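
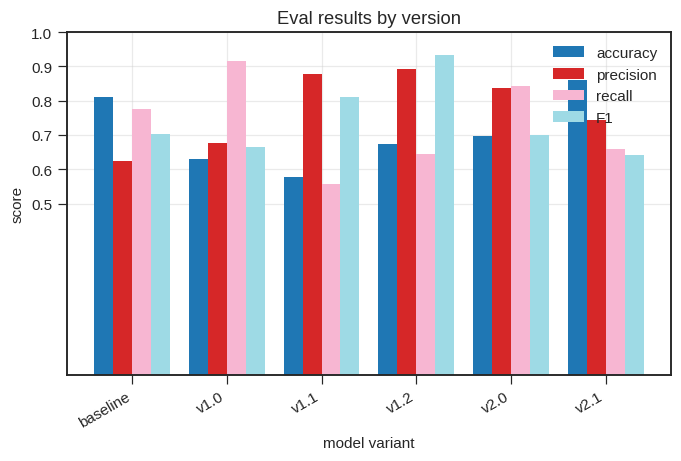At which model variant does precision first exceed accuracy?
baseline: precision ≈ 0.6 vs accuracy ≈ 0.8 (not yet); v1.0: precision ≈ 0.7 vs accuracy ≈ 0.6 (first crossover).

v1.0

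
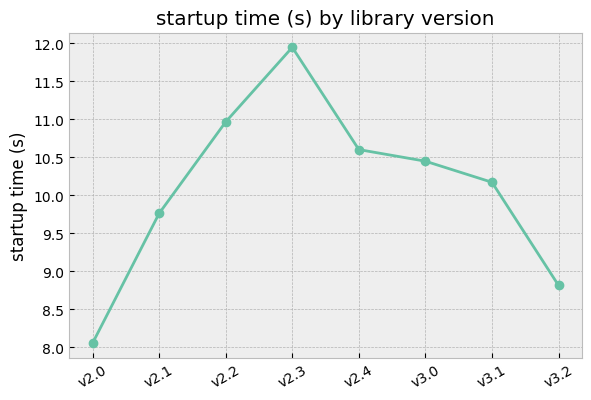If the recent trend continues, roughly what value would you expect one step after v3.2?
Last three: 10.5, 10.0, 9.0 → slope ≈ -0.75/step → next ≈ 8.25.

≈ 8.25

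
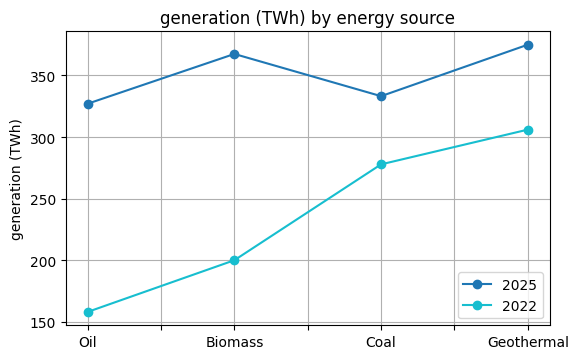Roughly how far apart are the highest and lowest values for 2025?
≈ 60

Max Geothermal ≈ 380, min Oil ≈ 320; range ≈ 60.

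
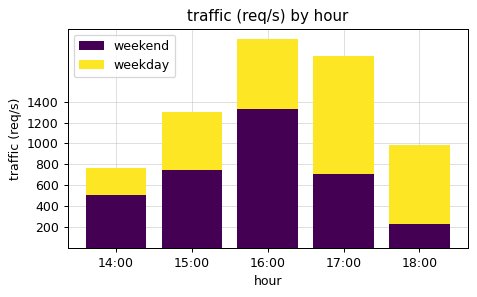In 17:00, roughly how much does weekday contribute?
≈ 1000

weekday top ≈ 1800, bottom ≈ 800; segment ≈ 1000.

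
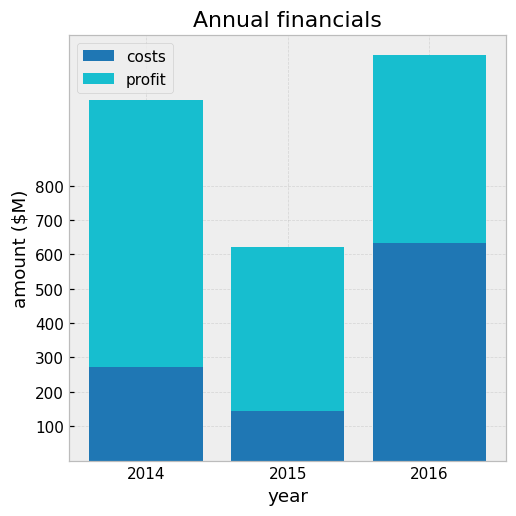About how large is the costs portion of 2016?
costs top ≈ 600, bottom ≈ 0; segment ≈ 600.

≈ 600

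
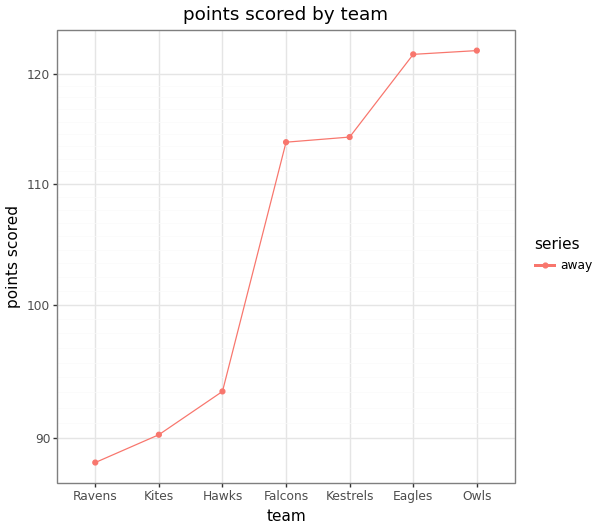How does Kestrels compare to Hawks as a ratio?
≈ 1.21×

Kestrels ≈ 115, Hawks ≈ 95; 115/95 ≈ 1.21.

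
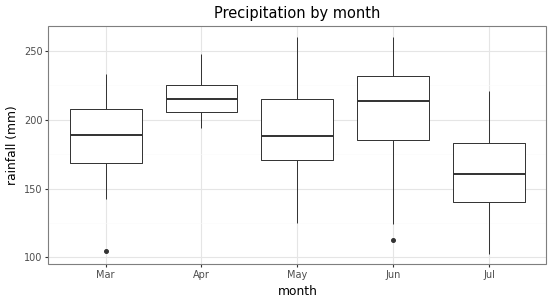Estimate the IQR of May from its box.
≈ 45

Q3 ≈ 215, Q1 ≈ 170; IQR ≈ 45.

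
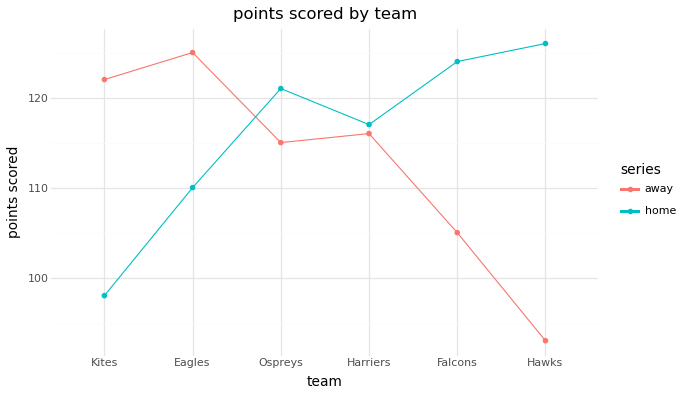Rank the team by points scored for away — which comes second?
Top 3 for away: Eagles ≈ 125, Kites ≈ 120, Harriers ≈ 115.

Kites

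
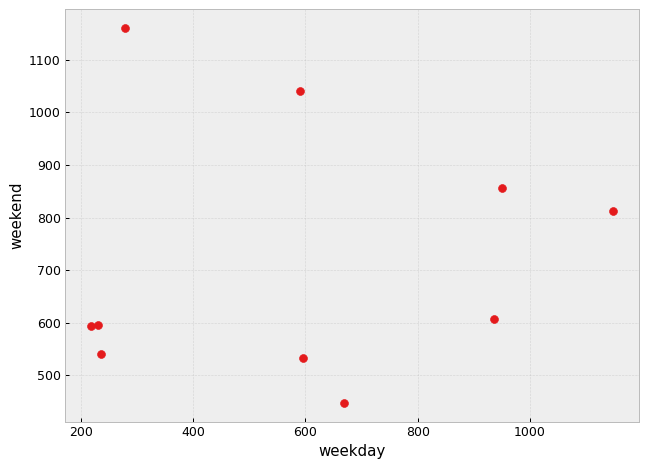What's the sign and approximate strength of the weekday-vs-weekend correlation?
Points are roughly uncorrelated; weak (|r| ≈ 0.1).

no clear correlation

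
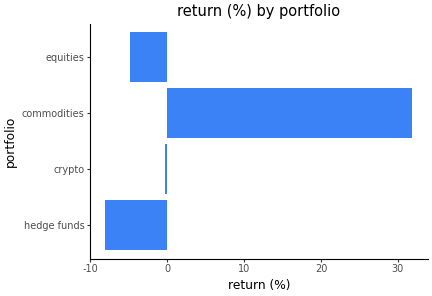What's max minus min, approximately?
Max commodities ≈ 30, min hedge funds ≈ -10; range ≈ 40.

≈ 40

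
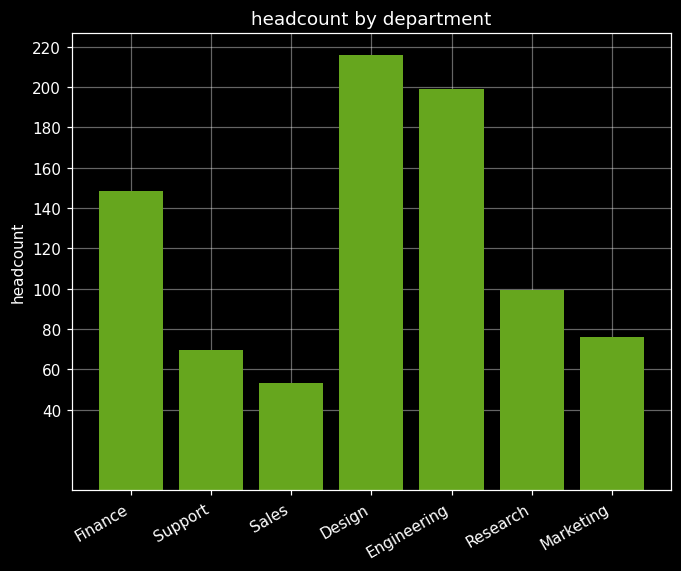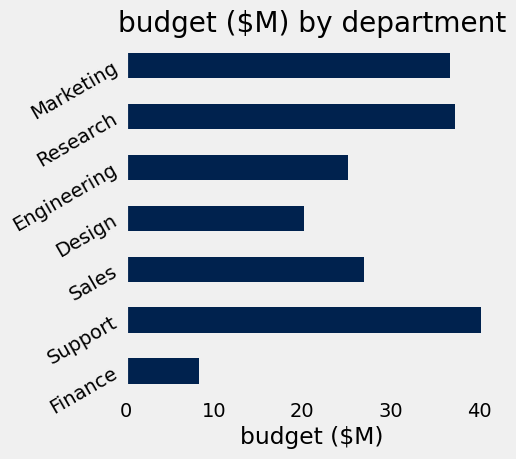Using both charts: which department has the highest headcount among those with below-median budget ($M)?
Design

Chart 2 median budget ($M) ≈ 25; below-median departments: Finance, Design, Engineering. Among those, Design has the highest headcount (≈ 220).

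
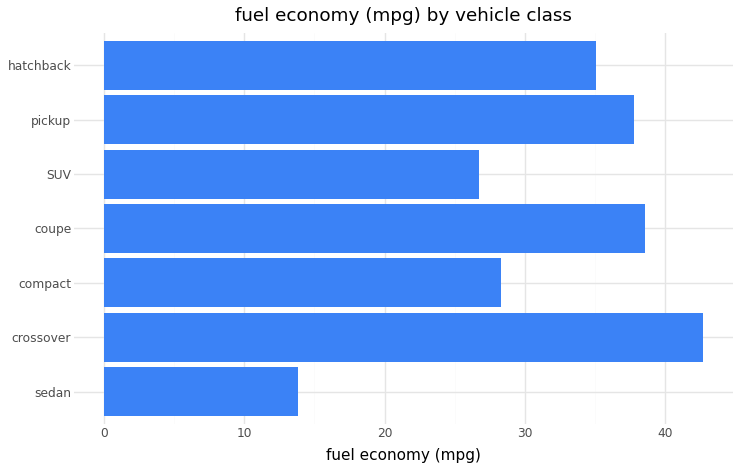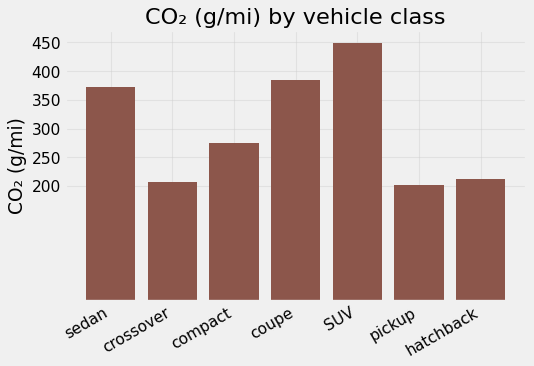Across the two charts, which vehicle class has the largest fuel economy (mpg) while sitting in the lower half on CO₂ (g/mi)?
crossover

Chart 2 median CO₂ (g/mi) ≈ 250; below-median vehicle classes: crossover, pickup, hatchback. Among those, crossover has the highest fuel economy (mpg) (≈ 45).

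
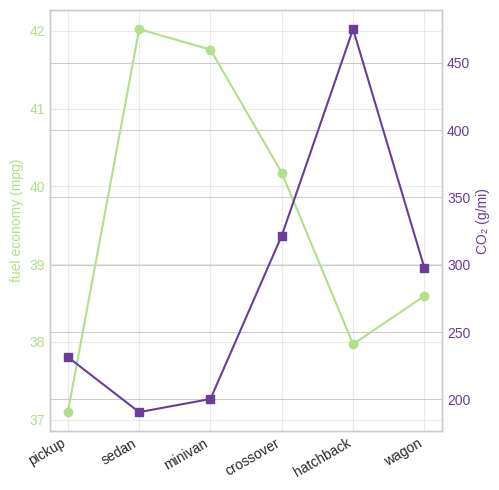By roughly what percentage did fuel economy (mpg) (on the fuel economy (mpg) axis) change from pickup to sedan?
≈ +13.5%

pickup ≈ 37.0, sedan ≈ 42.0; (42.0 − 37.0) / 37.0 ≈ +13.5%.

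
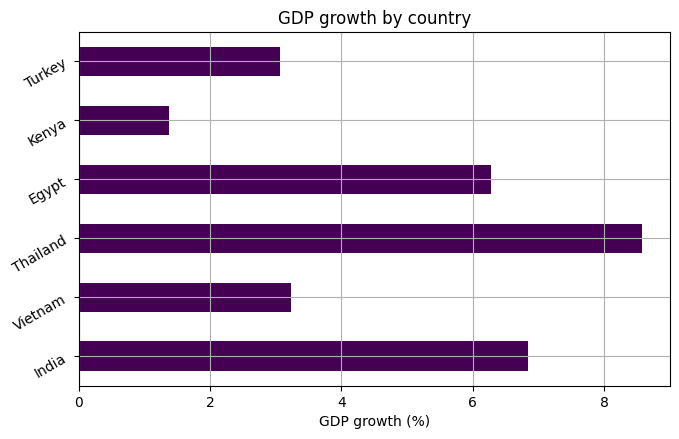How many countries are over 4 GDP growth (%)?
3

Above 4: India, Thailand, Egypt.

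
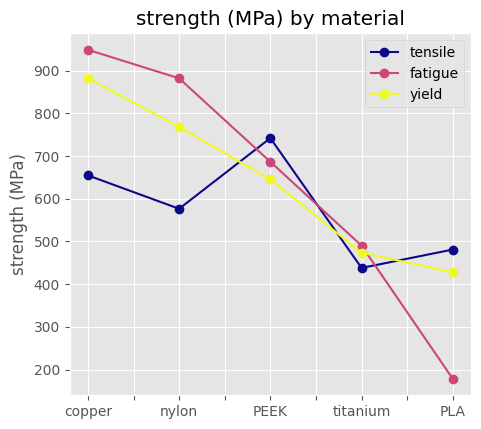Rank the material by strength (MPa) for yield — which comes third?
PEEK

Top 4 for yield: copper ≈ 900, nylon ≈ 800, PEEK ≈ 600, titanium ≈ 500.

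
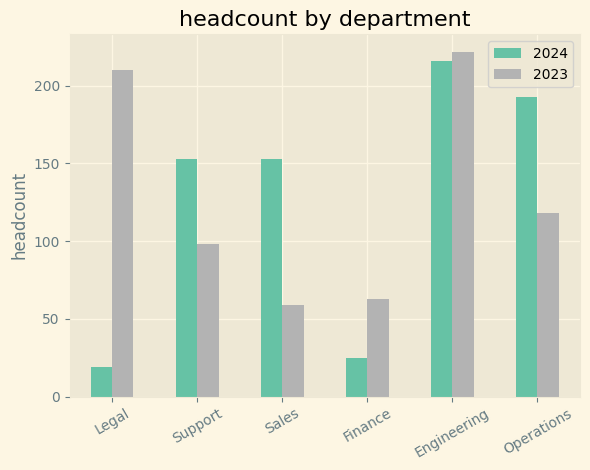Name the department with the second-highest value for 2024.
Operations

Top 3 for 2024: Engineering ≈ 220, Operations ≈ 200, Sales ≈ 160.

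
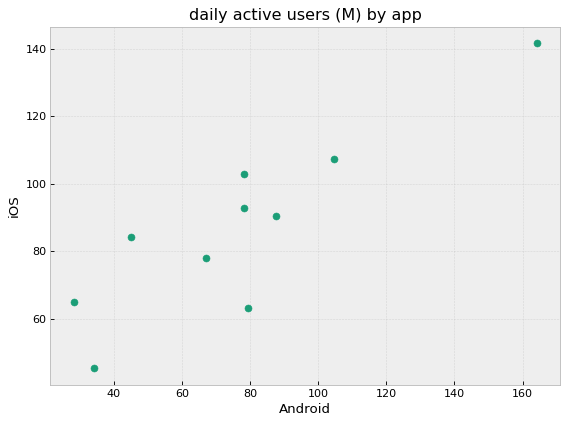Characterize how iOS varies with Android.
Points are positively correlated; strong (|r| ≈ 0.9).

positive, strong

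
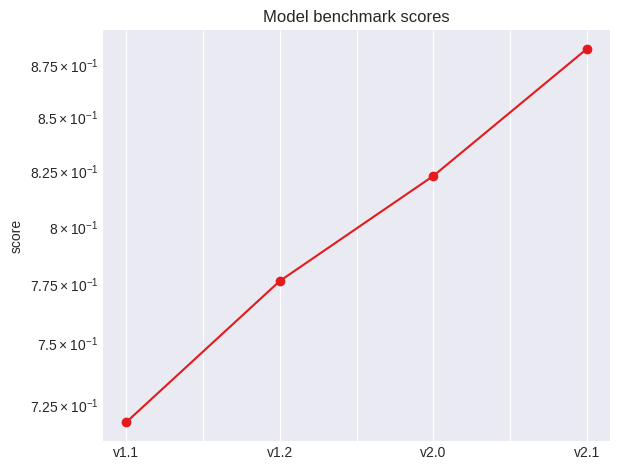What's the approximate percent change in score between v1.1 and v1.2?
≈ +8.3%

v1.1 ≈ 0.72, v1.2 ≈ 0.78; (0.78 − 0.72) / 0.72 ≈ +8.3%.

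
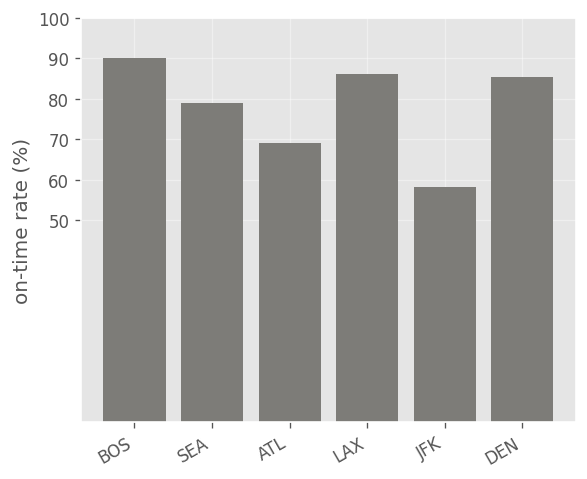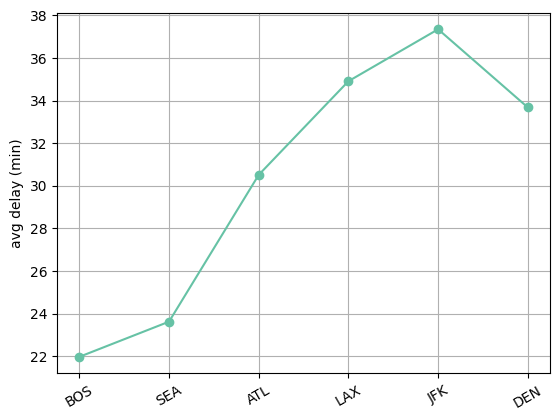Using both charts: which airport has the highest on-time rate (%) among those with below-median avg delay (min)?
Chart 2 median avg delay (min) ≈ 30; below-median airports: BOS, SEA, ATL. Among those, BOS has the highest on-time rate (%) (≈ 90).

BOS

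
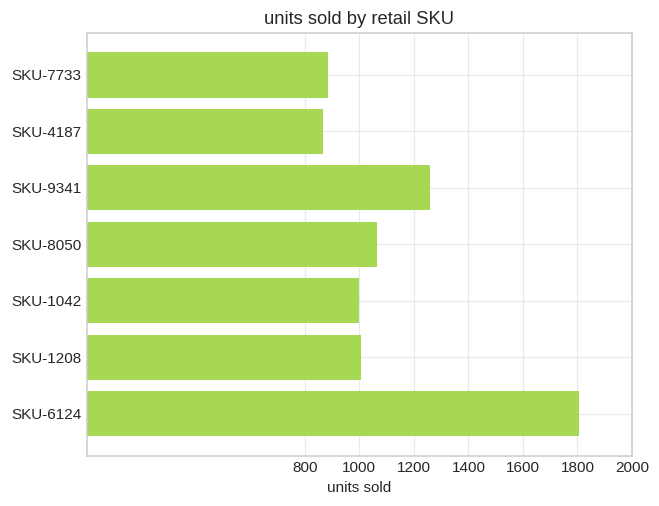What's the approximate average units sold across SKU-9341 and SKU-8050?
≈ 1100

(1200 + 1000) / 2 ≈ 1100.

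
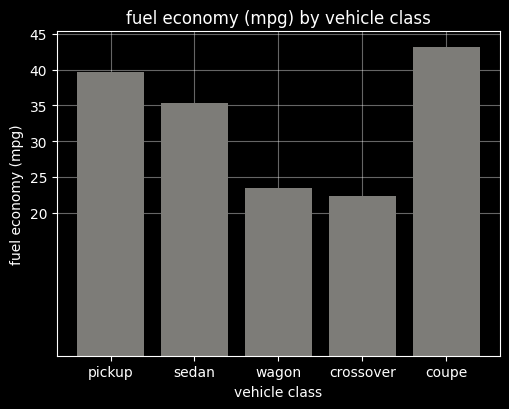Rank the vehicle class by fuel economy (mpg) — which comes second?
Top 3: coupe ≈ 45, pickup ≈ 40, sedan ≈ 35.

pickup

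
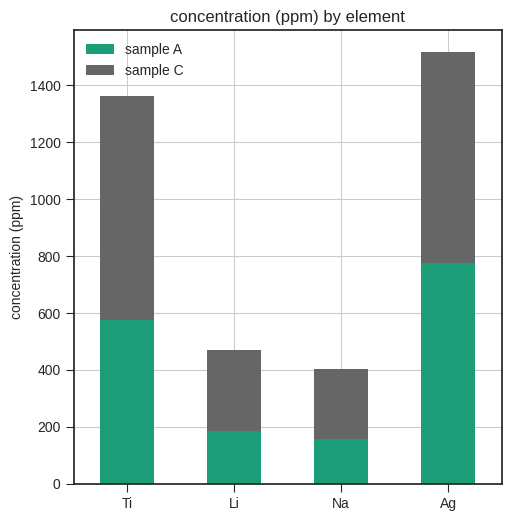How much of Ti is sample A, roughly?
≈ 600

sample A top ≈ 600, bottom ≈ 0; segment ≈ 600.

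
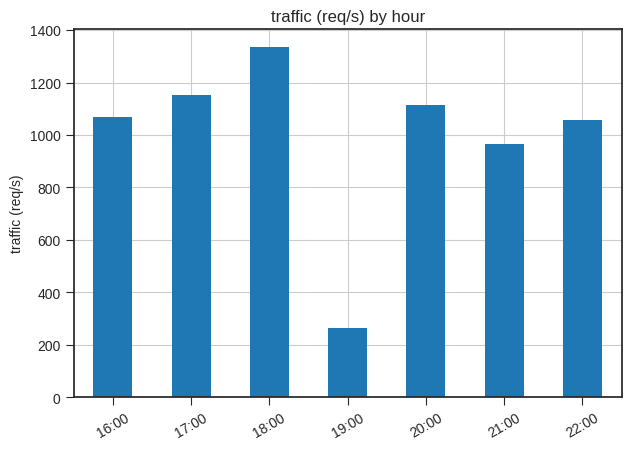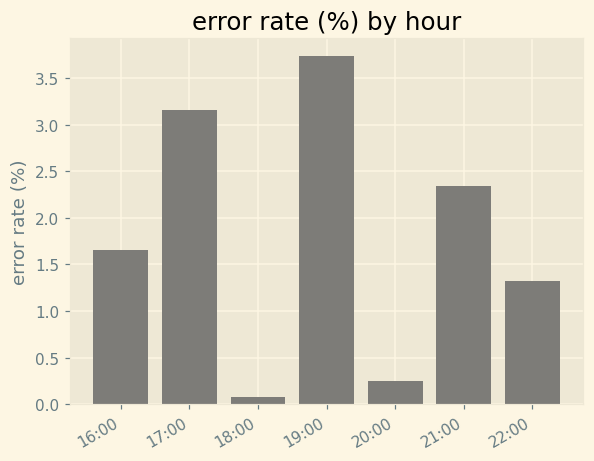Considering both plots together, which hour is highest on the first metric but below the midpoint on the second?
Chart 2 median error rate (%) ≈ 1.5; below-median hours: 18:00, 20:00, 22:00. Among those, 18:00 has the highest traffic (req/s) (≈ 1400).

18:00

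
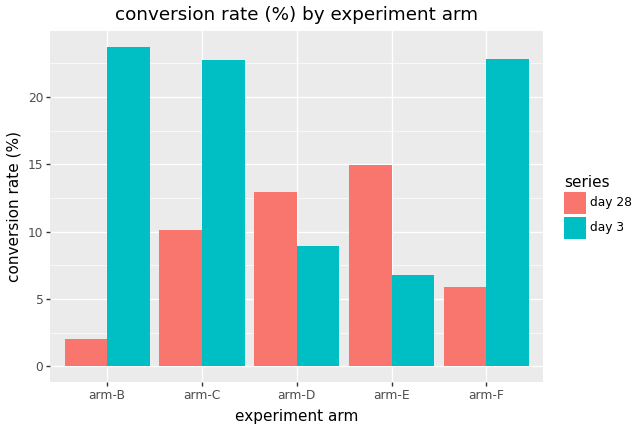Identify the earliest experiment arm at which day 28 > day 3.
arm-D

arm-C: day 28 ≈ 10 vs day 3 ≈ 22 (not yet); arm-D: day 28 ≈ 12 vs day 3 ≈ 8 (first crossover).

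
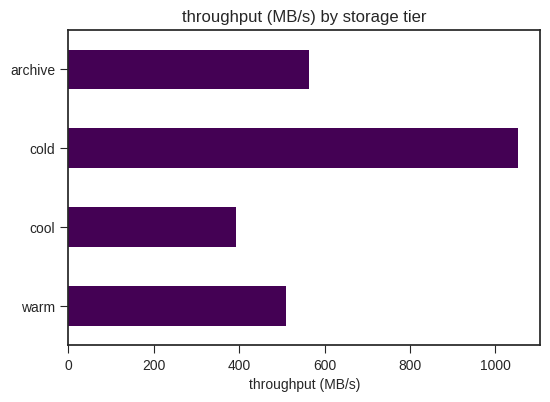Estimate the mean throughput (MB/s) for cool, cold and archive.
≈ 700

(400 + 1100 + 600) / 3 ≈ 700.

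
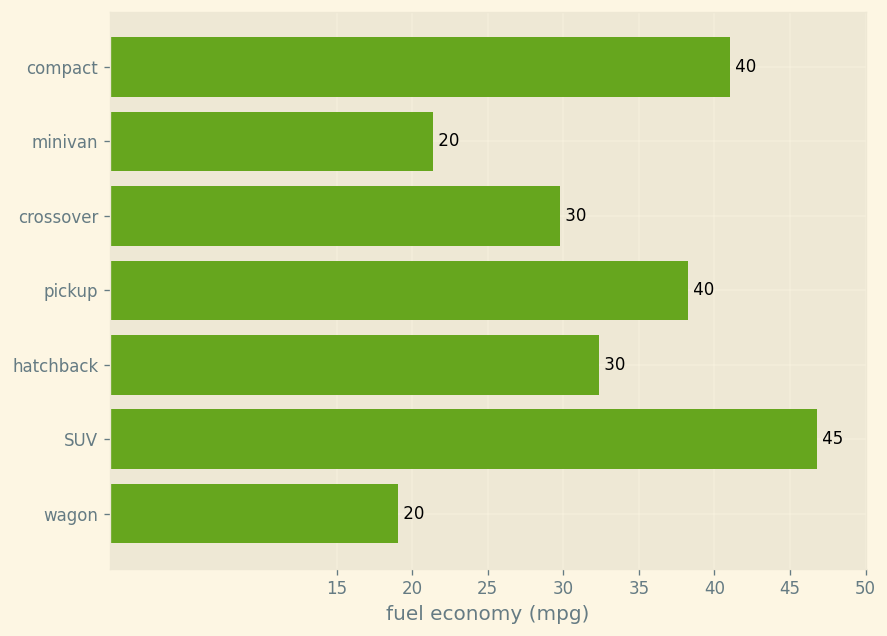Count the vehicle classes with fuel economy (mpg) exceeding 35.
3

Above 35: compact, pickup, SUV.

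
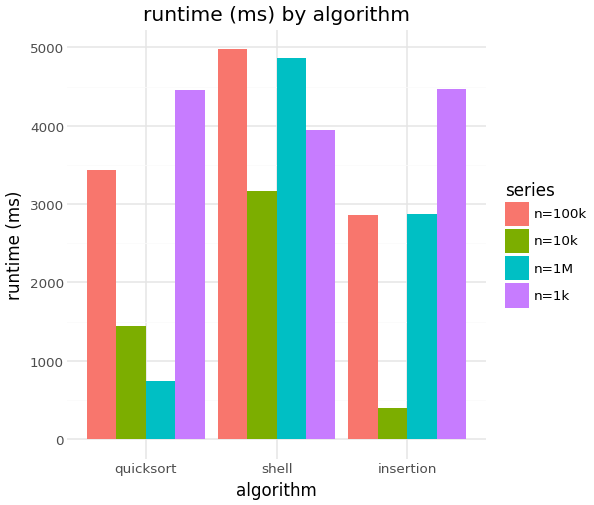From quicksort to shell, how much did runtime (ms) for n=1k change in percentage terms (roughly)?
≈ -11.1%

quicksort ≈ 4500, shell ≈ 4000; (4000 − 4500) / 4500 ≈ -11.1%.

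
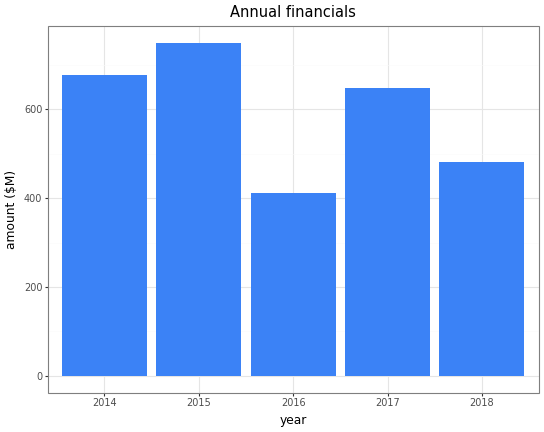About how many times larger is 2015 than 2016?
≈ 1.75×

2015 ≈ 700, 2016 ≈ 400; 700/400 ≈ 1.75.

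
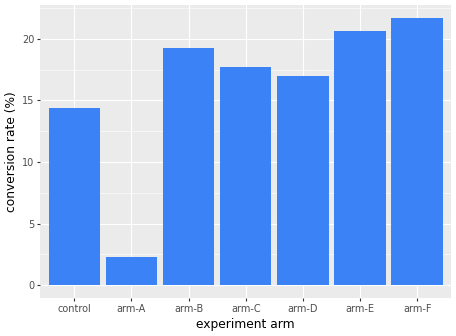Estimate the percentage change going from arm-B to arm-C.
arm-B ≈ 20, arm-C ≈ 18; (18 − 20) / 20 ≈ -10%.

≈ -10%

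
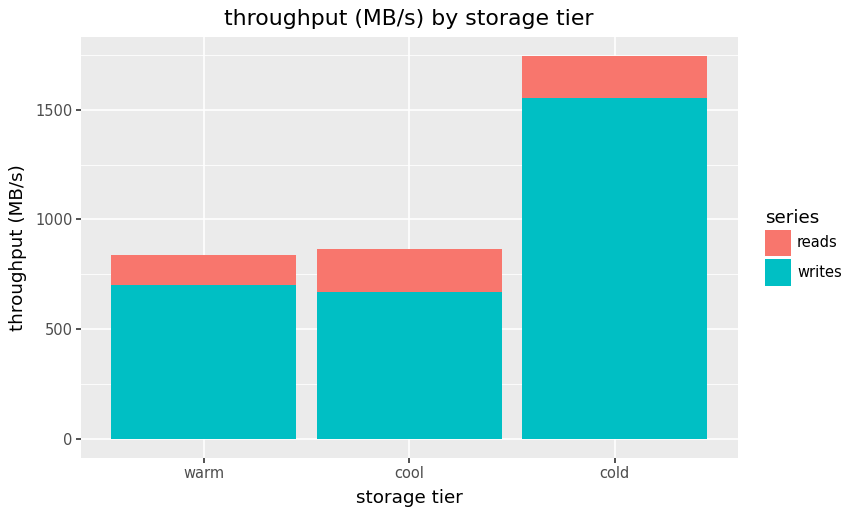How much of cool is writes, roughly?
≈ 600

writes top ≈ 600, bottom ≈ 0; segment ≈ 600.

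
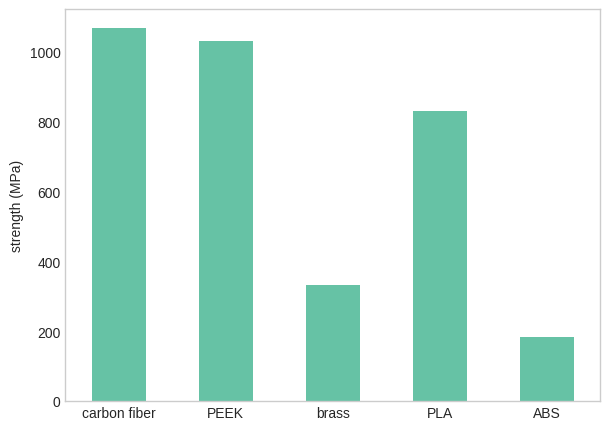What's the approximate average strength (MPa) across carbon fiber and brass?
(1100 + 300) / 2 ≈ 700.

≈ 700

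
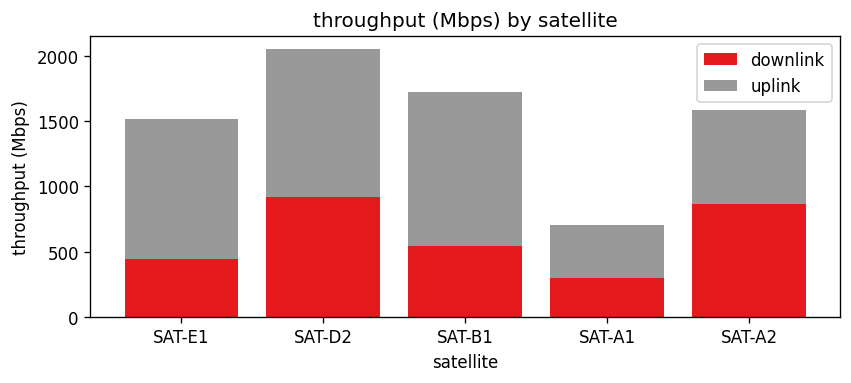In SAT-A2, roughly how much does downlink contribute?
≈ 800

downlink top ≈ 800, bottom ≈ 0; segment ≈ 800.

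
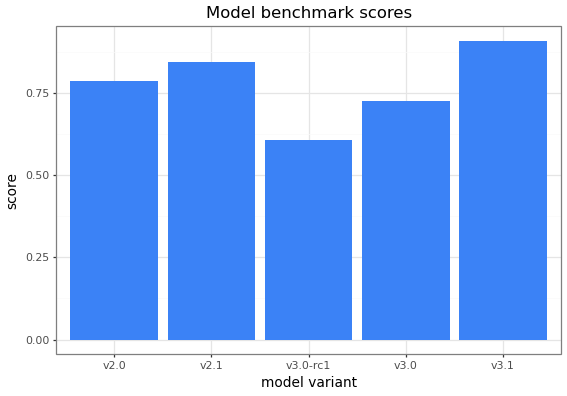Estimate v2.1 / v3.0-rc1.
v2.1 ≈ 0.8, v3.0-rc1 ≈ 0.6; 0.8/0.6 ≈ 1.33.

≈ 1.33×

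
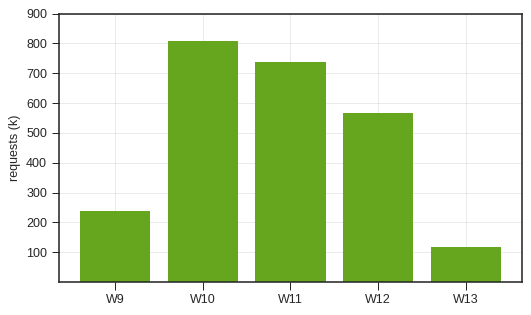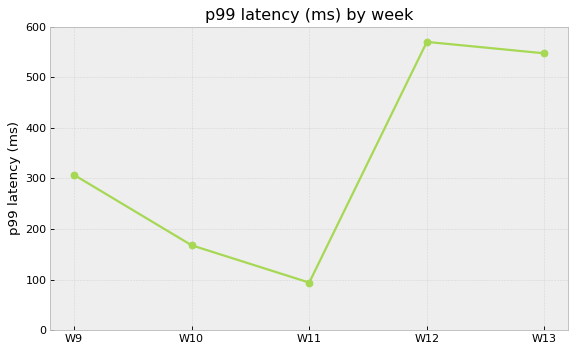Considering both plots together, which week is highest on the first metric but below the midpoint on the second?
W10

Chart 2 median p99 latency (ms) ≈ 300; below-median weeks: W10, W11. Among those, W10 has the highest requests (k) (≈ 800).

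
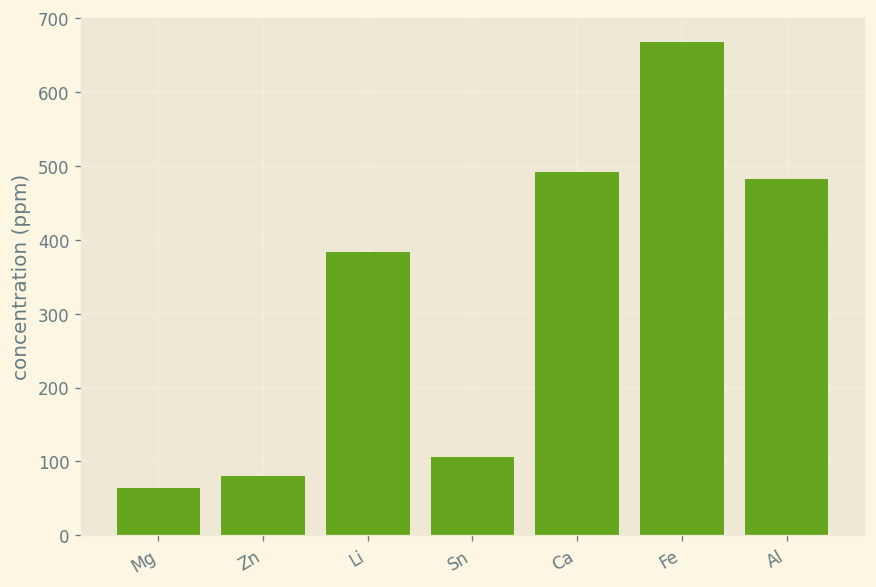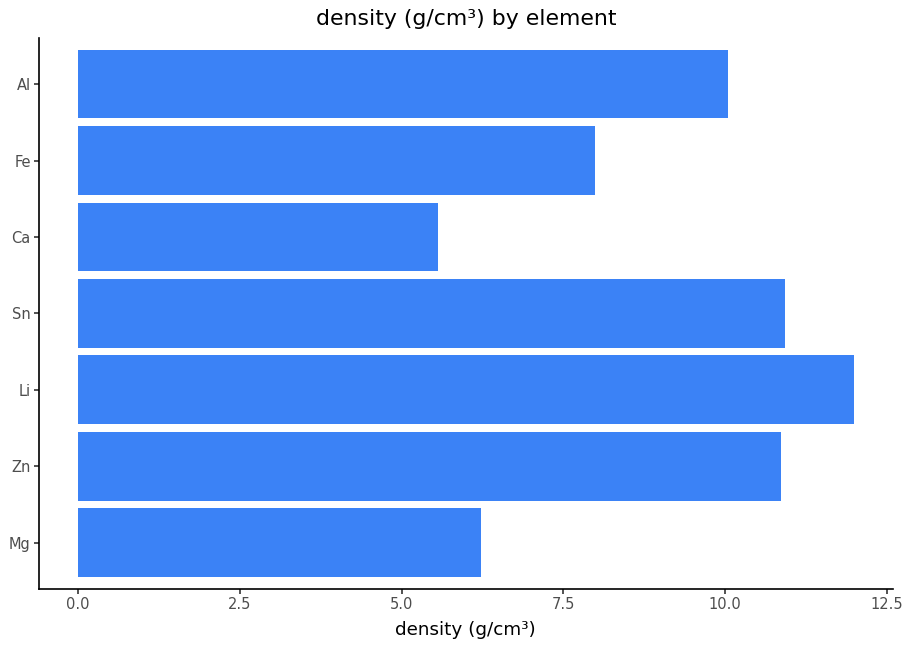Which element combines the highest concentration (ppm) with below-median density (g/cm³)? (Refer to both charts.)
Fe

Chart 2 median density (g/cm³) ≈ 10; below-median elements: Mg, Ca, Fe. Among those, Fe has the highest concentration (ppm) (≈ 700).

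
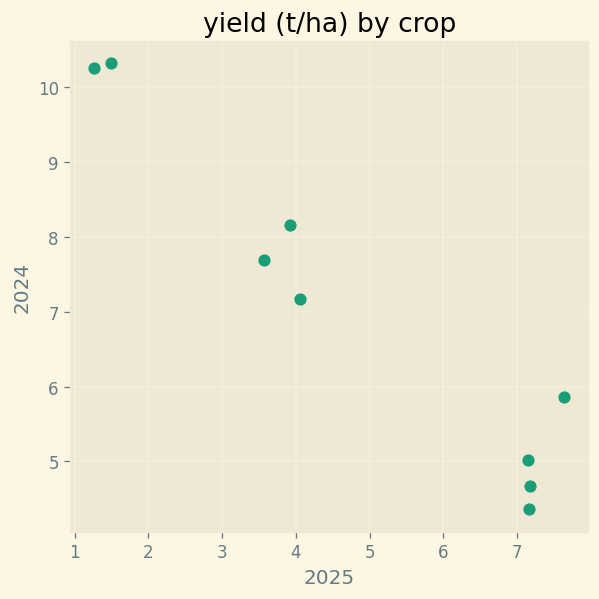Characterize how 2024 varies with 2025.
negative, strong

Points are negatively correlated; strong (|r| ≈ 1.0).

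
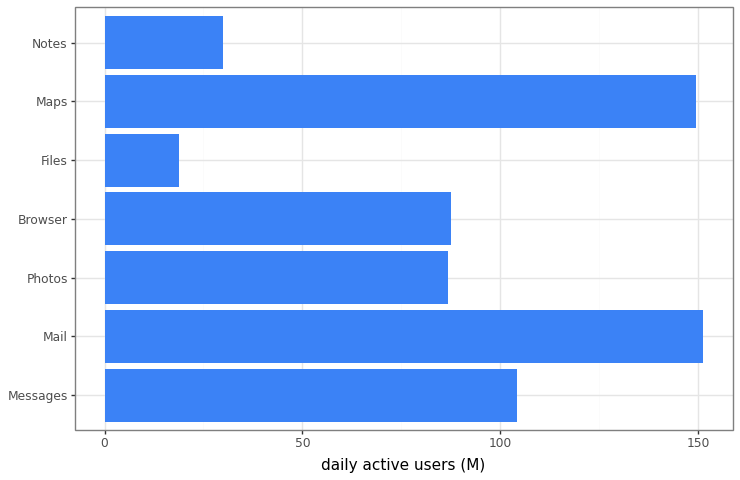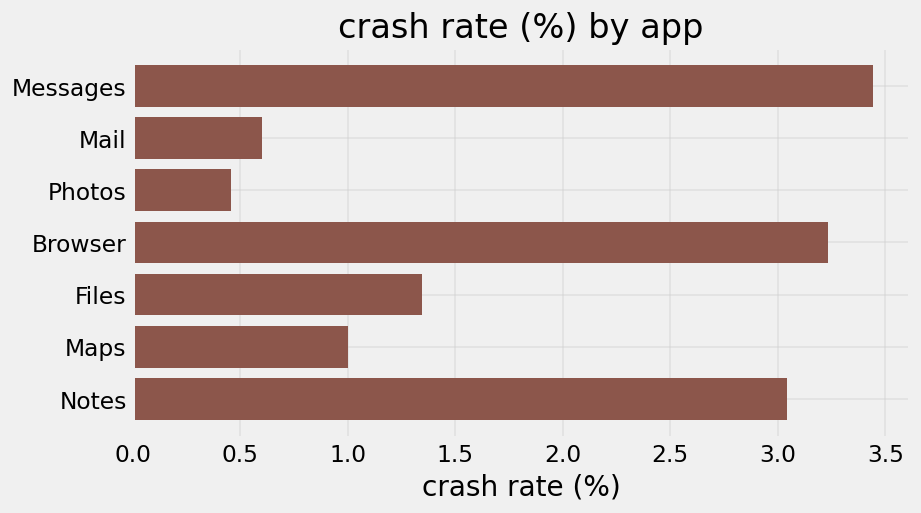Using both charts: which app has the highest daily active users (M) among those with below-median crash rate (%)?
Mail

Chart 2 median crash rate (%) ≈ 1.5; below-median apps: Mail, Photos, Maps. Among those, Mail has the highest daily active users (M) (≈ 160).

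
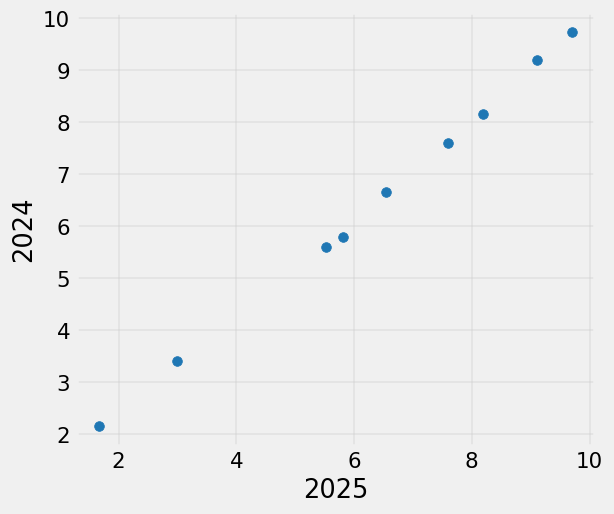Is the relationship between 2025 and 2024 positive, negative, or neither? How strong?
Points are positively correlated; strong (|r| ≈ 1.0).

positive, strong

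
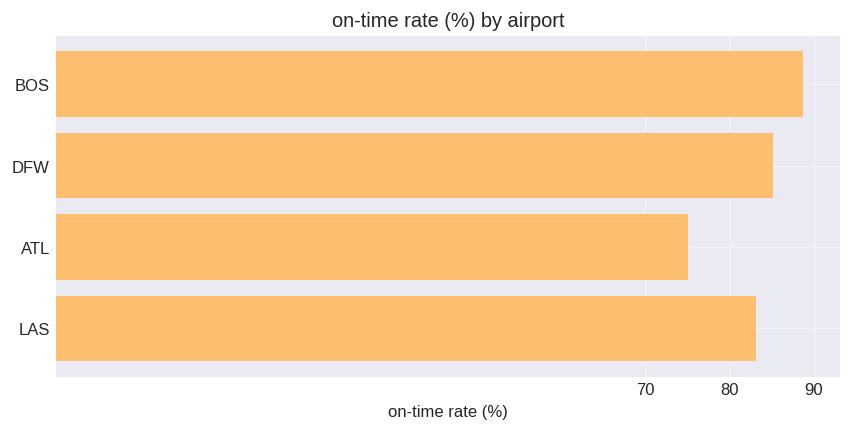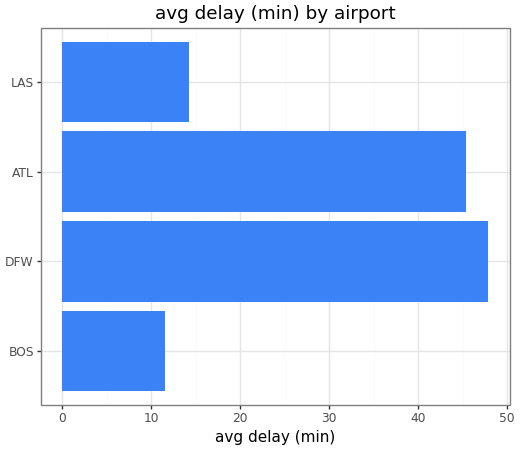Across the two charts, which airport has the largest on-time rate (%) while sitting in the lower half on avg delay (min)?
Chart 2 median avg delay (min) ≈ 30; below-median airports: BOS, LAS. Among those, BOS has the highest on-time rate (%) (≈ 90).

BOS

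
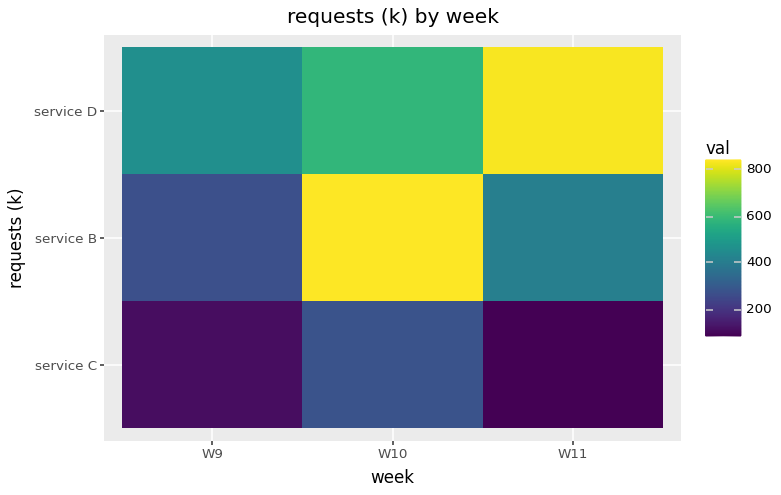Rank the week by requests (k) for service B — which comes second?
W11

Top 3 for service B: W10 ≈ 800, W11 ≈ 400, W9 ≈ 300.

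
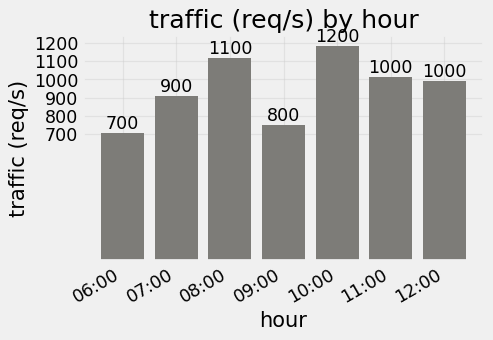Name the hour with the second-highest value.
Top 3: 10:00 ≈ 1200, 08:00 ≈ 1100, 11:00 ≈ 1000.

08:00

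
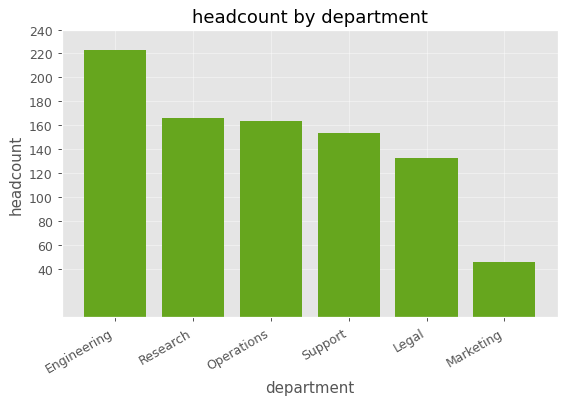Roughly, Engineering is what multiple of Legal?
≈ 1.57×

Engineering ≈ 220, Legal ≈ 140; 220/140 ≈ 1.57.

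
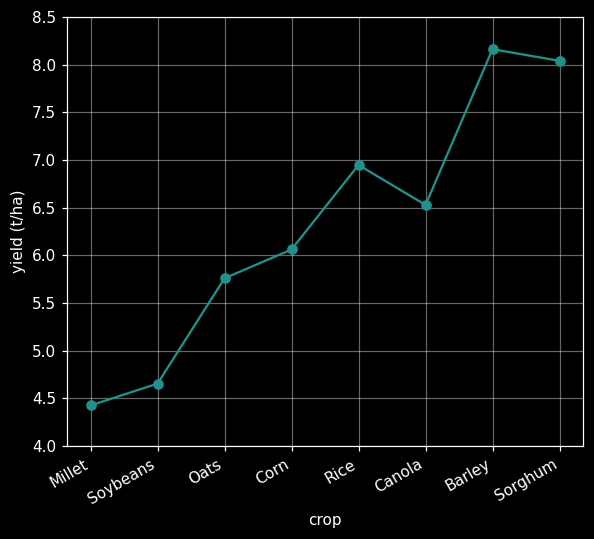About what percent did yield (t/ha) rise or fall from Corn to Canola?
Corn ≈ 6.0, Canola ≈ 6.5; (6.5 − 6.0) / 6.0 ≈ +8.3%.

≈ +8.3%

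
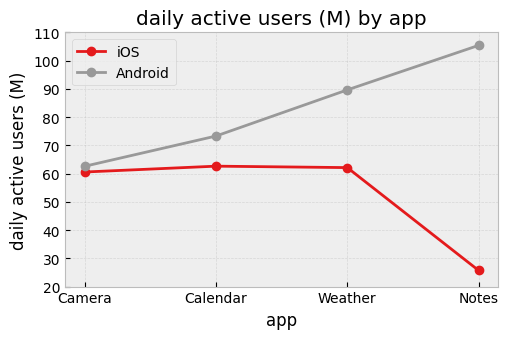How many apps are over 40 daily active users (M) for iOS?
3

Above 40: Camera, Calendar, Weather.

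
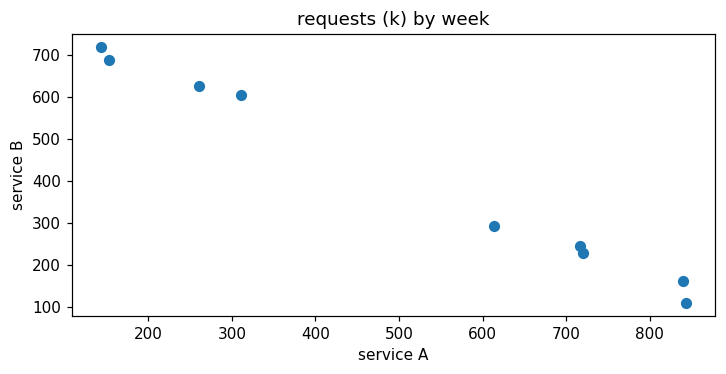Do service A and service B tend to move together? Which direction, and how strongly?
negative, strong

Points are negatively correlated; strong (|r| ≈ 1.0).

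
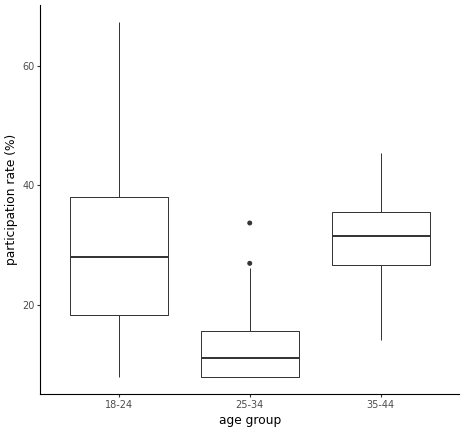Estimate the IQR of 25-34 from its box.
Q3 ≈ 16, Q1 ≈ 8; IQR ≈ 8.

≈ 8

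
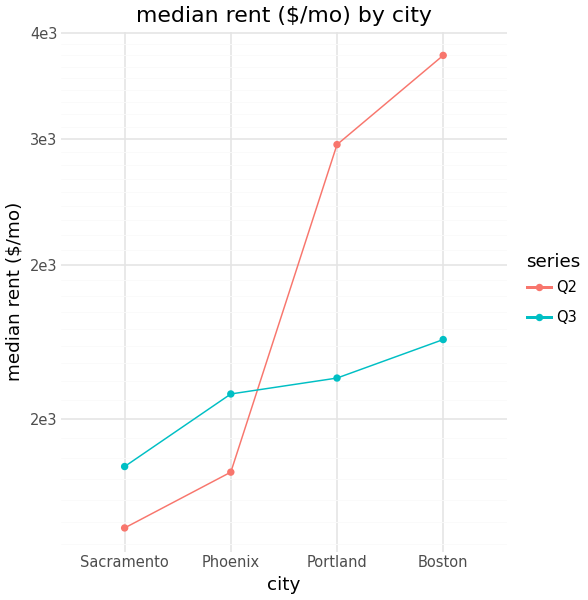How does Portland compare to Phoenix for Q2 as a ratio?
Portland ≈ 3000, Phoenix ≈ 1800; 3000/1800 ≈ 1.67.

≈ 1.67×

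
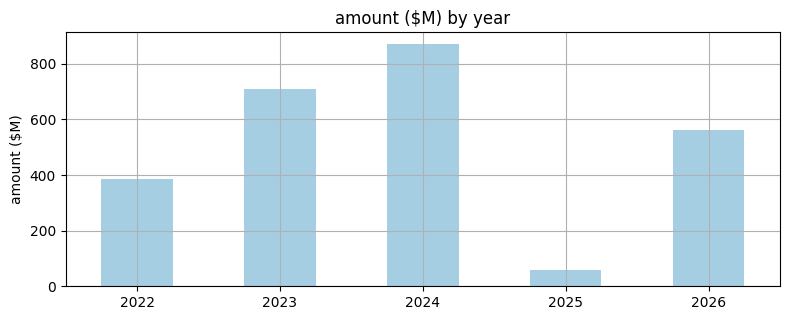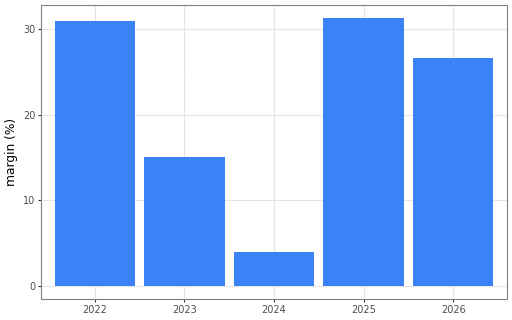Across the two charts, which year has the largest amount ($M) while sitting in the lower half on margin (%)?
2024

Chart 2 median margin (%) ≈ 25; below-median years: 2023, 2024. Among those, 2024 has the highest amount ($M) (≈ 900).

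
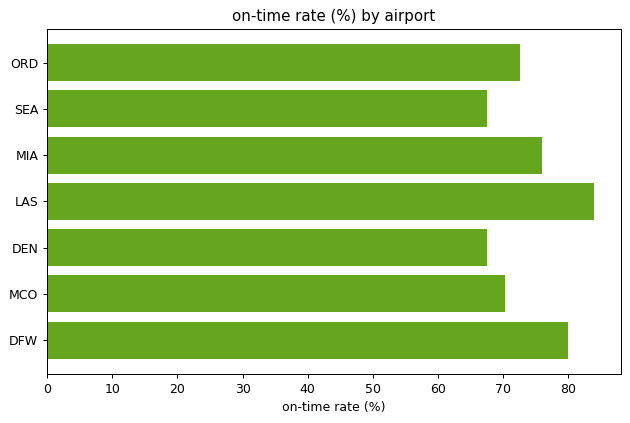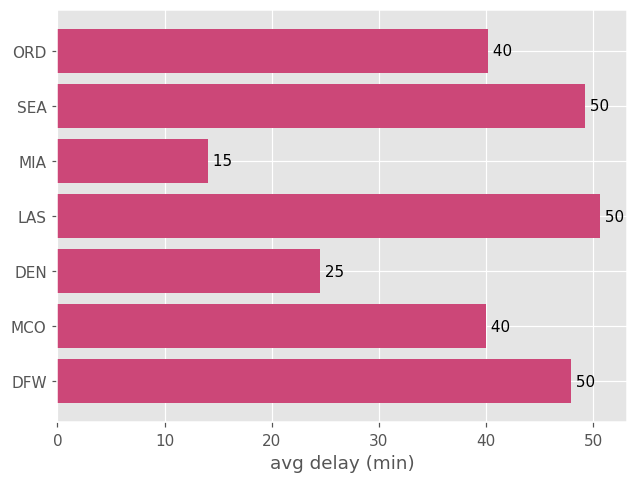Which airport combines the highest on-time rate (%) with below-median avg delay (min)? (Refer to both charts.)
Chart 2 median avg delay (min) ≈ 40; below-median airports: MIA, DEN, MCO. Among those, MIA has the highest on-time rate (%) (≈ 80).

MIA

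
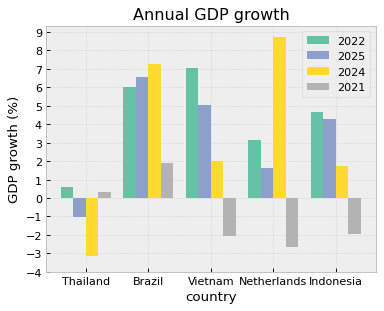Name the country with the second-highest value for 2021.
Top 3 for 2021: Brazil ≈ 2, Thailand ≈ 0, Indonesia ≈ -2.

Thailand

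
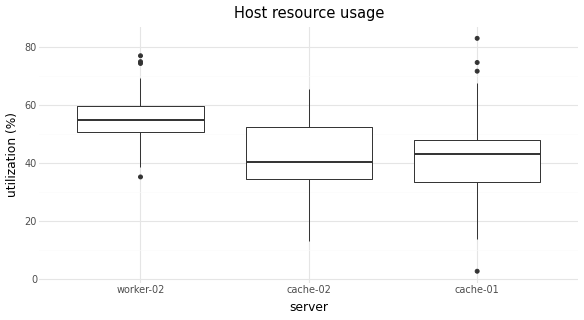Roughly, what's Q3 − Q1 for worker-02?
Q3 ≈ 60, Q1 ≈ 50; IQR ≈ 10.

≈ 10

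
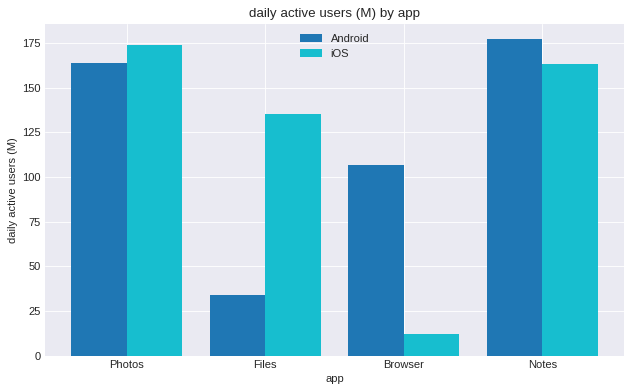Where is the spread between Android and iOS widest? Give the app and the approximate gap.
Files: Android ≈ 40, iOS ≈ 140 → gap ≈ 100. Next-largest (Browser) is only ≈ 80.

Files, ≈ 100 M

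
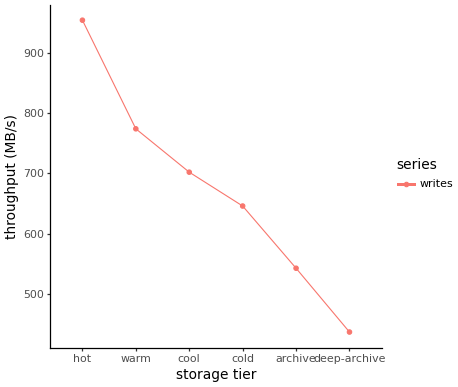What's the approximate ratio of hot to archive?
≈ 1.73×

hot ≈ 950, archive ≈ 550; 950/550 ≈ 1.73.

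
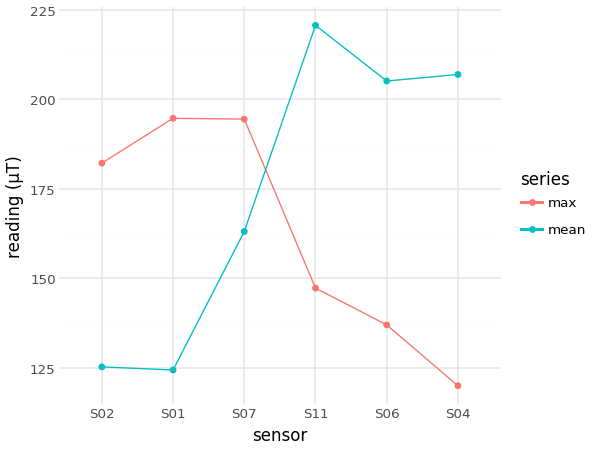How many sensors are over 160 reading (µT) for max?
Above 160: S02, S01, S07.

3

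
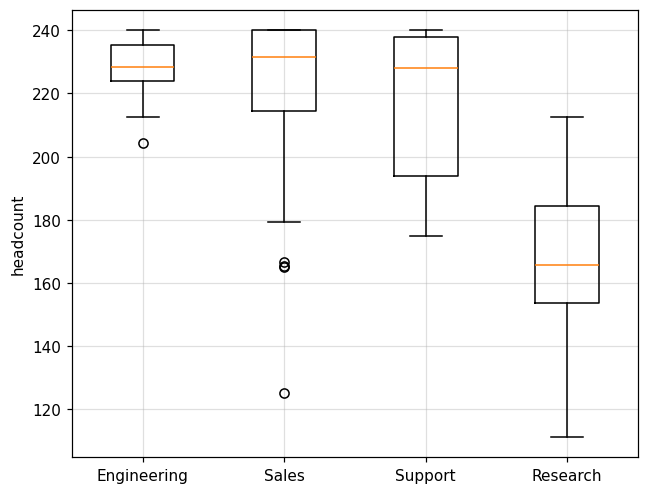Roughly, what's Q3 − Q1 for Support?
Q3 ≈ 240, Q1 ≈ 195; IQR ≈ 45.

≈ 45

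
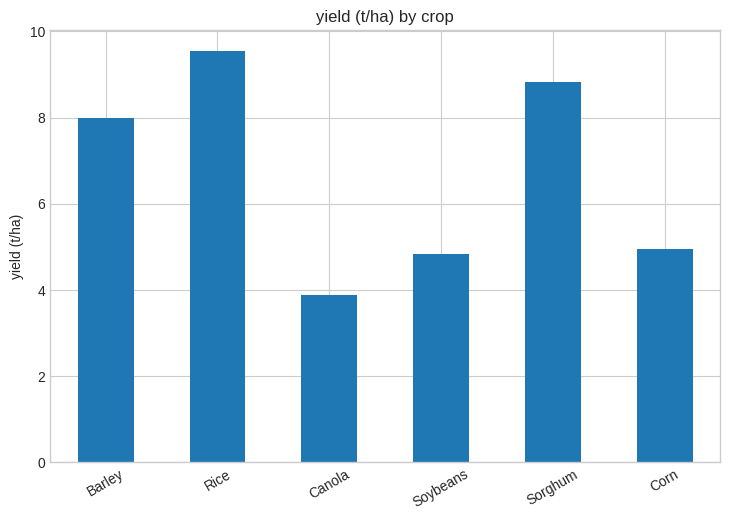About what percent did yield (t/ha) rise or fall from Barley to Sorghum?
Barley ≈ 8, Sorghum ≈ 9; (9 − 8) / 8 ≈ +12.5%.

≈ +12.5%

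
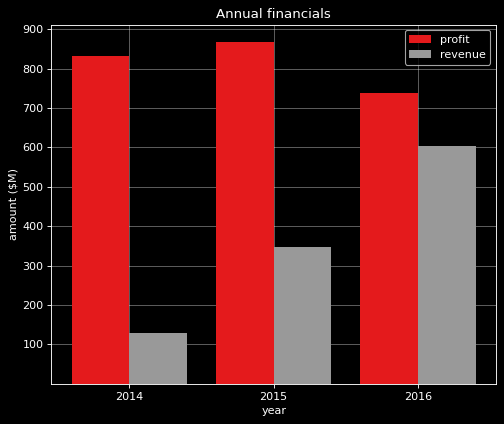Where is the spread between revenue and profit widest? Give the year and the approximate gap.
2014: revenue ≈ 100, profit ≈ 800 → gap ≈ 700. Next-largest (2015) is only ≈ 600.

2014, ≈ 700 $M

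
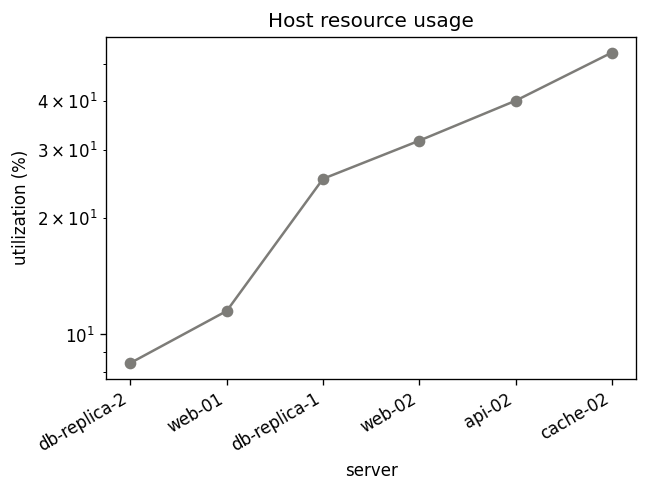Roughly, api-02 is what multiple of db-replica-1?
≈ 1.6×

api-02 ≈ 40, db-replica-1 ≈ 25; 40/25 ≈ 1.6.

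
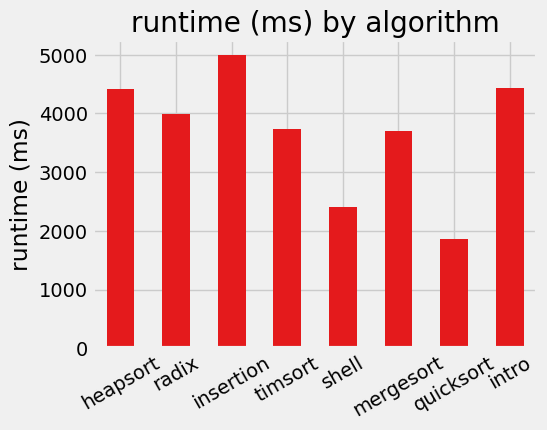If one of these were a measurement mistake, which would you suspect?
quicksort

quicksort ≈ 2000; the rest sit between ≈ 2500 and ≈ 5000.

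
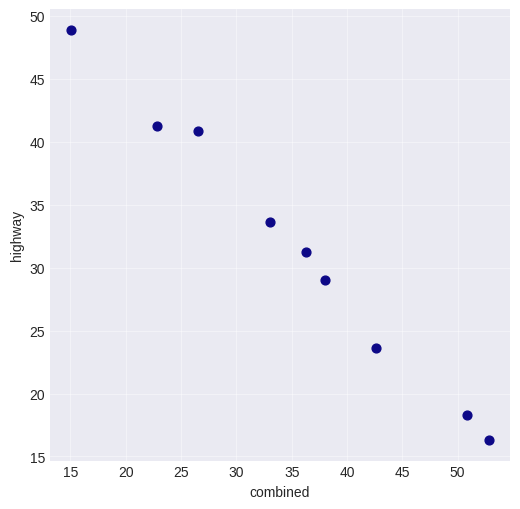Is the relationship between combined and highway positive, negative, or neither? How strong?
Points are negatively correlated; strong (|r| ≈ 1.0).

negative, strong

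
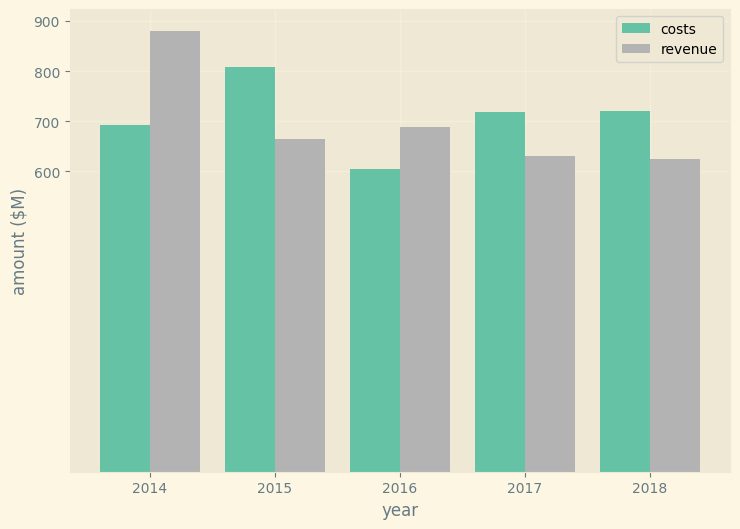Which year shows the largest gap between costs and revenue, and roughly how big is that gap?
2014: costs ≈ 700, revenue ≈ 900 → gap ≈ 200. Next-largest (2015) is only ≈ 100.

2014, ≈ 200 $M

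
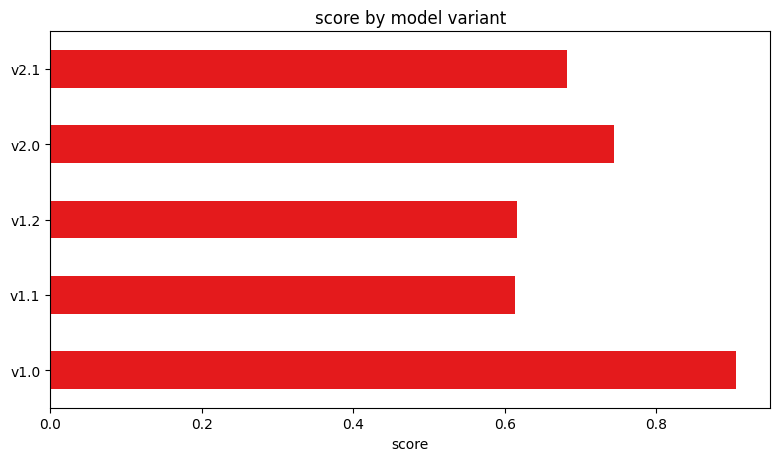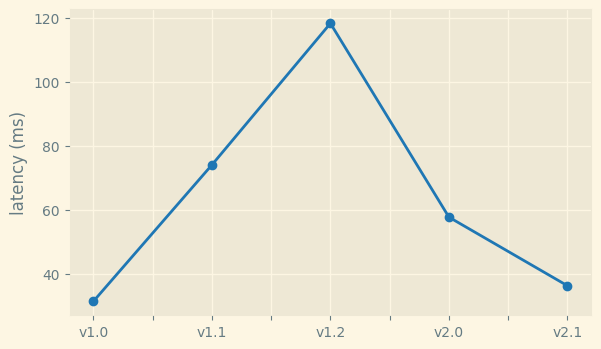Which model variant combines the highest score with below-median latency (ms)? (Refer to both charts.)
v1.0

Chart 2 median latency (ms) ≈ 60; below-median model variants: v1.0, v2.1. Among those, v1.0 has the highest score (≈ 0.9).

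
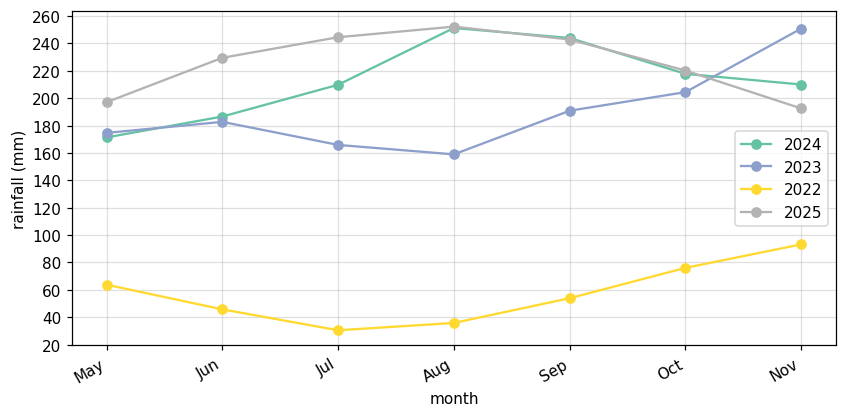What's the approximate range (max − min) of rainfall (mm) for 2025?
Max Aug ≈ 260, min Nov ≈ 200; range ≈ 60.

≈ 60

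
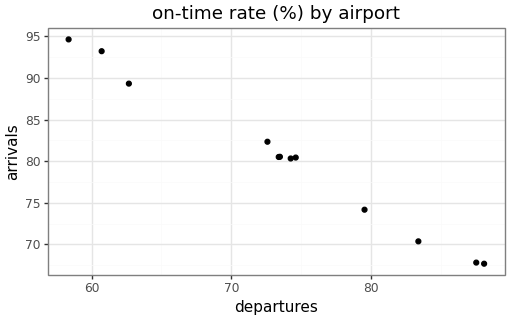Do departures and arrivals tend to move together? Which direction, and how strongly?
negative, strong

Points are negatively correlated; strong (|r| ≈ 1.0).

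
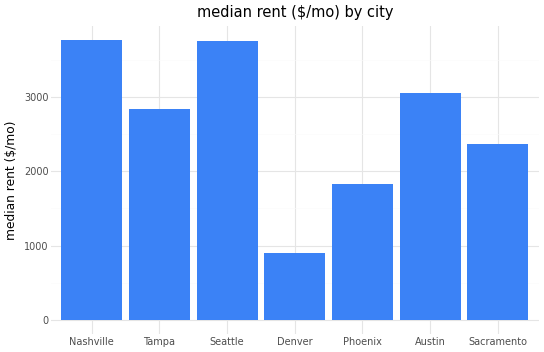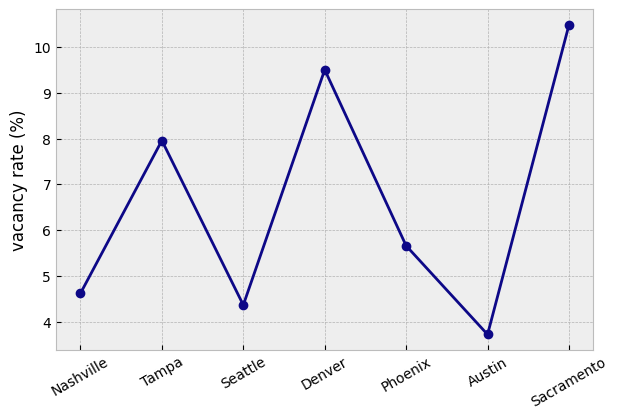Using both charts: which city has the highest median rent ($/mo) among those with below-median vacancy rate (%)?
Nashville

Chart 2 median vacancy rate (%) ≈ 6; below-median cities: Nashville, Seattle, Austin. Among those, Nashville has the highest median rent ($/mo) (≈ 4000).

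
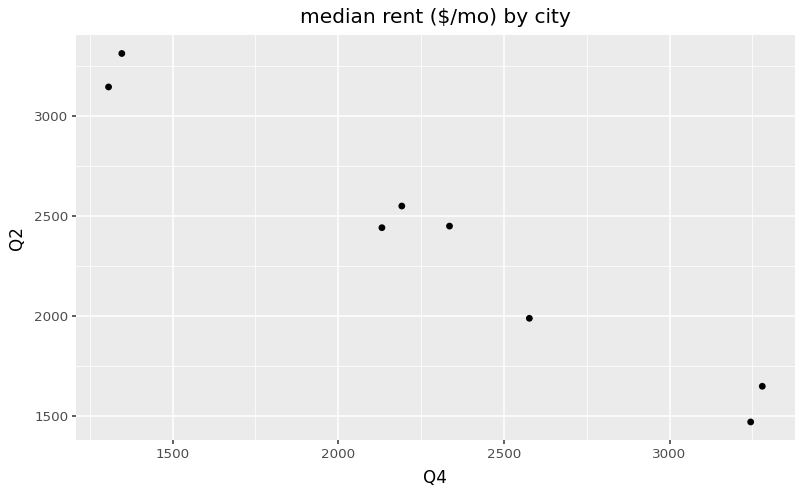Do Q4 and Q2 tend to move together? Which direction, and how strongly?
Points are negatively correlated; strong (|r| ≈ 1.0).

negative, strong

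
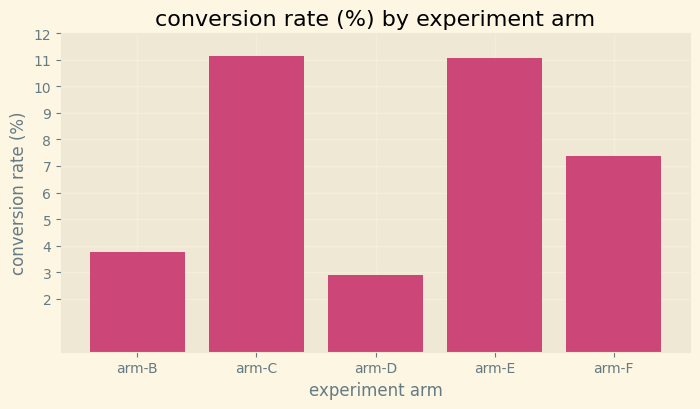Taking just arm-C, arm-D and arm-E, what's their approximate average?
(11 + 3 + 11) / 3 ≈ 8.

≈ 8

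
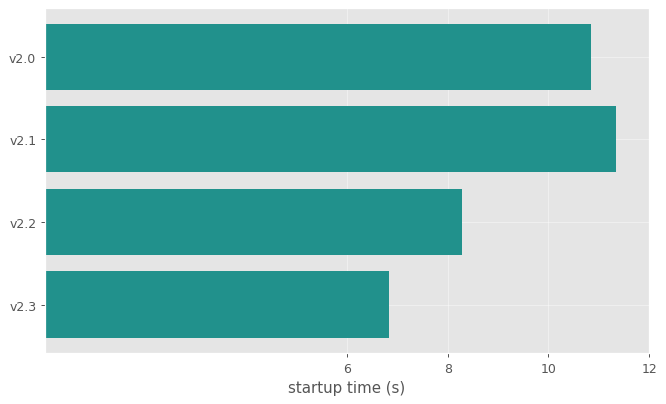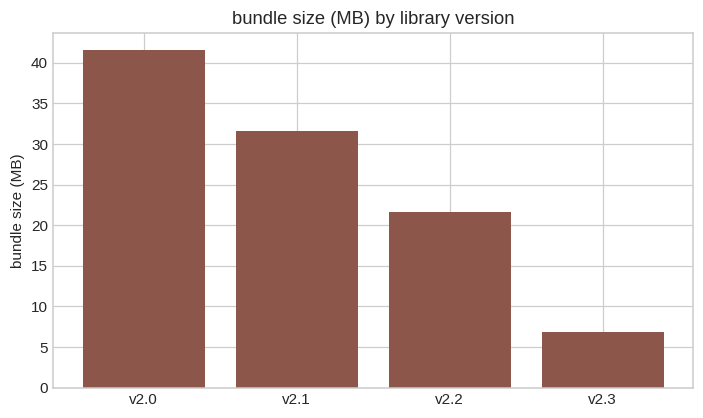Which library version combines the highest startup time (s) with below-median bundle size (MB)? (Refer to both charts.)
v2.2

Chart 2 median bundle size (MB) ≈ 25; below-median library versions: v2.2, v2.3. Among those, v2.2 has the highest startup time (s) (≈ 8).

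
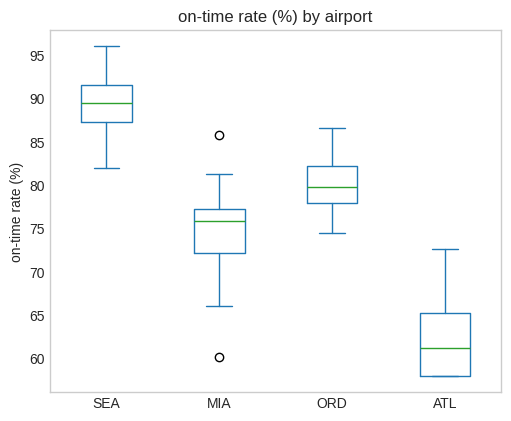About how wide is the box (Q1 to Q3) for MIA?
≈ 5

Q3 ≈ 75, Q1 ≈ 70; IQR ≈ 5.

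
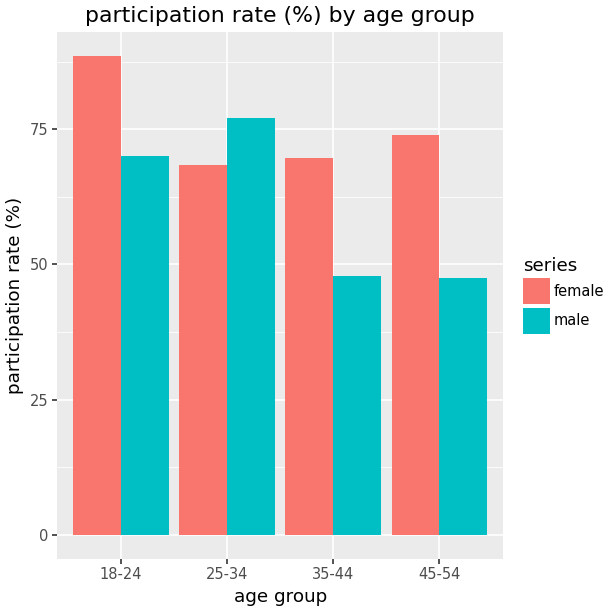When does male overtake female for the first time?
18-24: male ≈ 70 vs female ≈ 90 (not yet); 25-34: male ≈ 80 vs female ≈ 70 (first crossover).

25-34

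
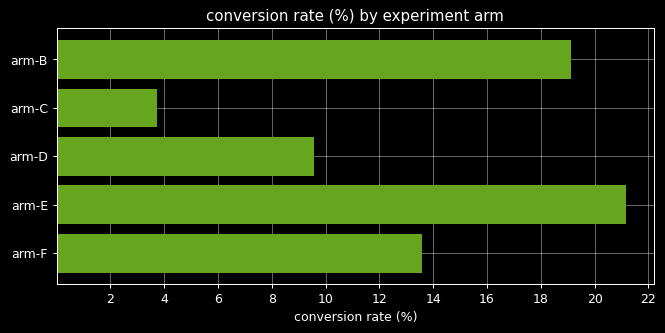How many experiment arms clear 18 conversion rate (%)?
2

Above 18: arm-B, arm-E.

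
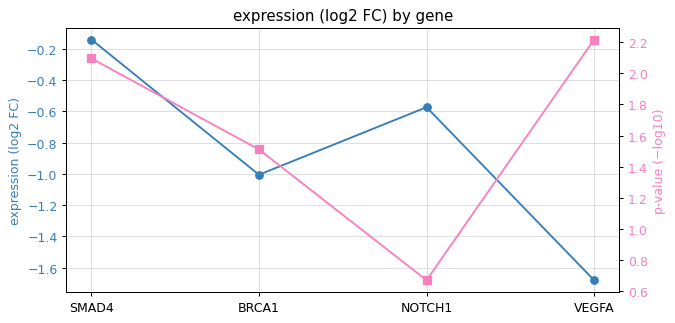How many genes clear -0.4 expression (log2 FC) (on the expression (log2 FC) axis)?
1

Above -0.4: SMAD4.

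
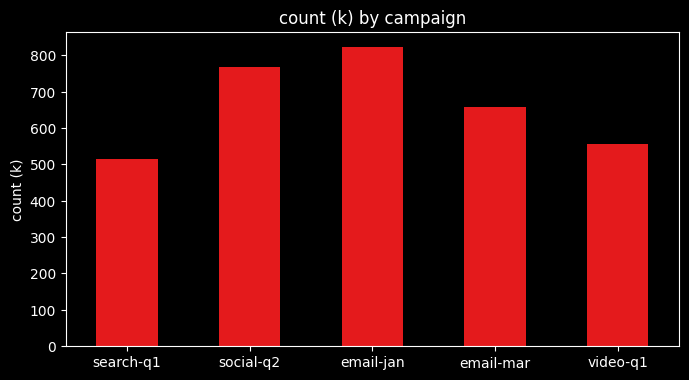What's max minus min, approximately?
Max email-jan ≈ 800, min search-q1 ≈ 500; range ≈ 300.

≈ 300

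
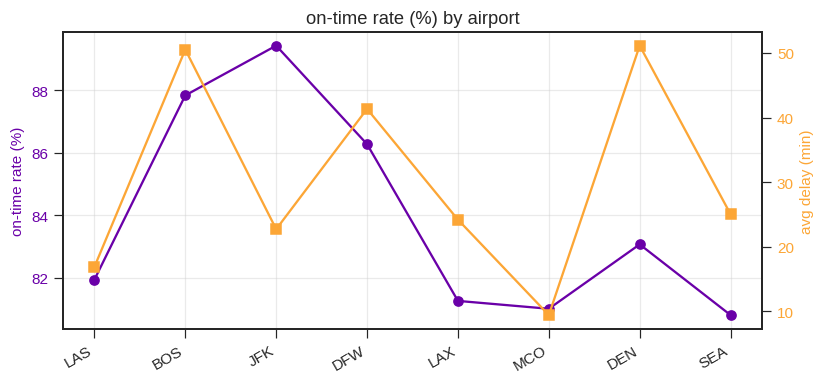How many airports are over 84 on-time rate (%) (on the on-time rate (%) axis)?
Above 84: BOS, JFK, DFW.

3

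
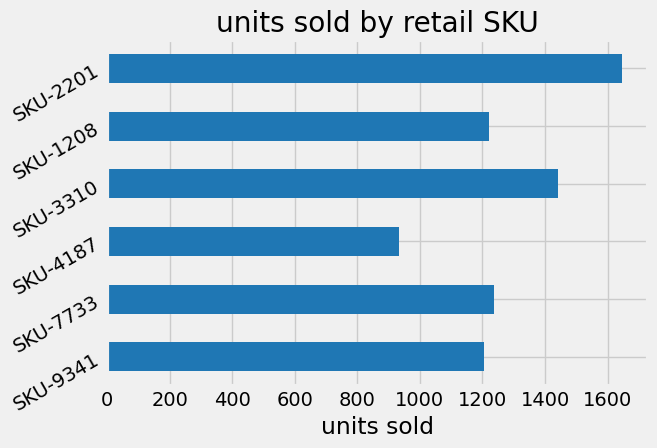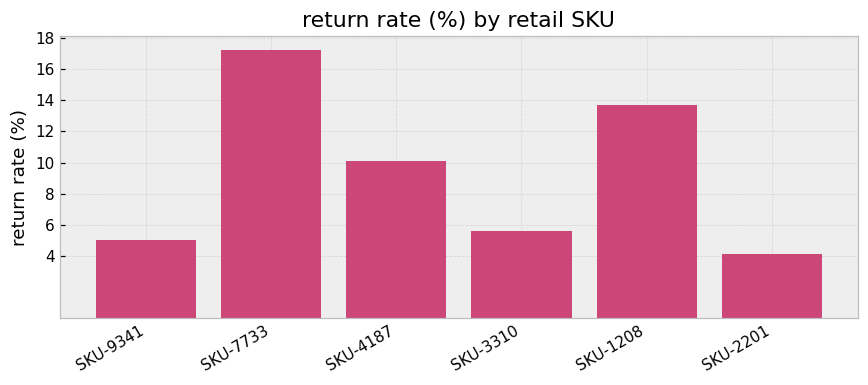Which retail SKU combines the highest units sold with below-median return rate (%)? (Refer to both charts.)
SKU-2201

Chart 2 median return rate (%) ≈ 8; below-median retail SKUs: SKU-9341, SKU-3310, SKU-2201. Among those, SKU-2201 has the highest units sold (≈ 1600).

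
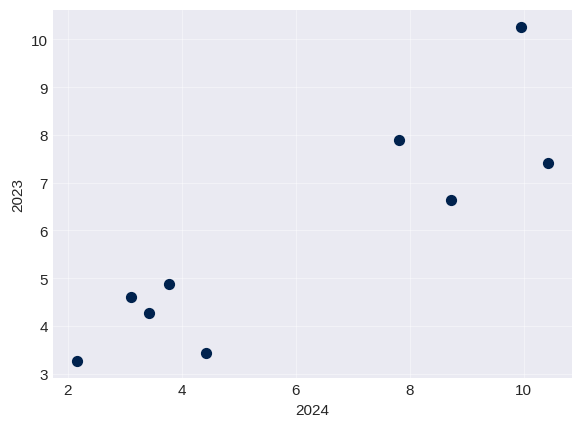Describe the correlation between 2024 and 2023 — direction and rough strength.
Points are positively correlated; strong (|r| ≈ 0.9).

positive, strong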